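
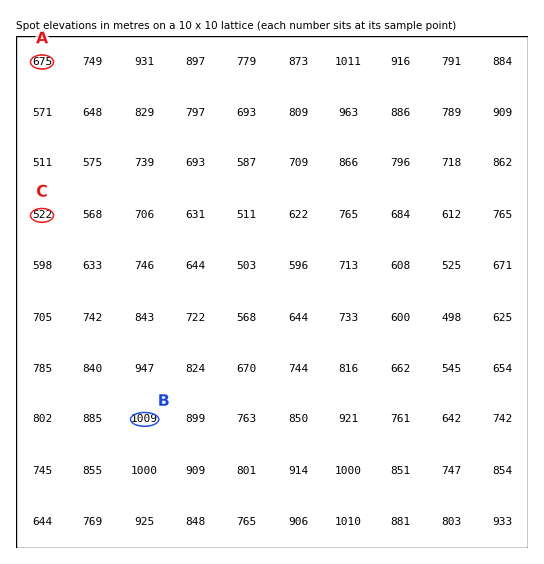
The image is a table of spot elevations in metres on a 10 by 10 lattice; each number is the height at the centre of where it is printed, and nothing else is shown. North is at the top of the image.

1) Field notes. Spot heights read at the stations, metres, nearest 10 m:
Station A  670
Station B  1010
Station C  520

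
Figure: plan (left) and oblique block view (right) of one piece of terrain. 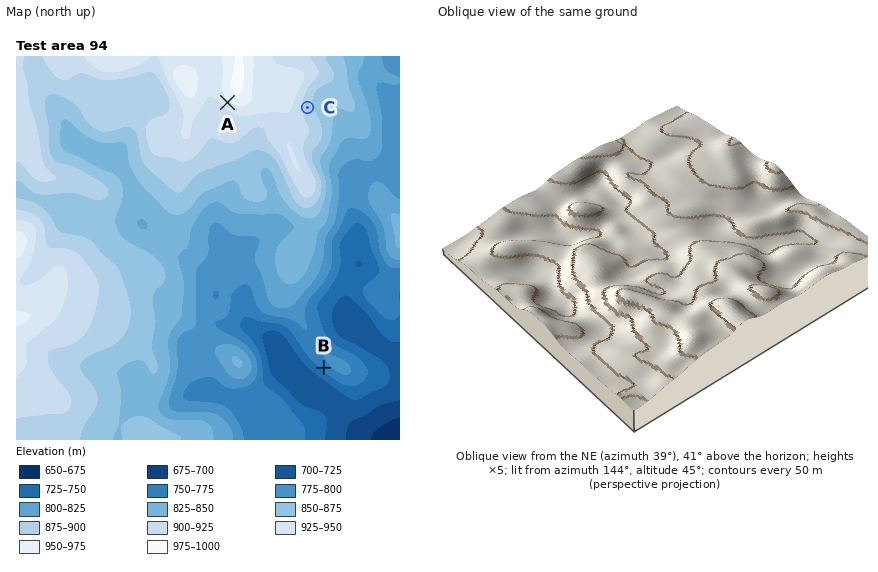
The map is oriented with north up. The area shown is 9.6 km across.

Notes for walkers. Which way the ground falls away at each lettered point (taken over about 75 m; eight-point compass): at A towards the SW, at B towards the SW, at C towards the E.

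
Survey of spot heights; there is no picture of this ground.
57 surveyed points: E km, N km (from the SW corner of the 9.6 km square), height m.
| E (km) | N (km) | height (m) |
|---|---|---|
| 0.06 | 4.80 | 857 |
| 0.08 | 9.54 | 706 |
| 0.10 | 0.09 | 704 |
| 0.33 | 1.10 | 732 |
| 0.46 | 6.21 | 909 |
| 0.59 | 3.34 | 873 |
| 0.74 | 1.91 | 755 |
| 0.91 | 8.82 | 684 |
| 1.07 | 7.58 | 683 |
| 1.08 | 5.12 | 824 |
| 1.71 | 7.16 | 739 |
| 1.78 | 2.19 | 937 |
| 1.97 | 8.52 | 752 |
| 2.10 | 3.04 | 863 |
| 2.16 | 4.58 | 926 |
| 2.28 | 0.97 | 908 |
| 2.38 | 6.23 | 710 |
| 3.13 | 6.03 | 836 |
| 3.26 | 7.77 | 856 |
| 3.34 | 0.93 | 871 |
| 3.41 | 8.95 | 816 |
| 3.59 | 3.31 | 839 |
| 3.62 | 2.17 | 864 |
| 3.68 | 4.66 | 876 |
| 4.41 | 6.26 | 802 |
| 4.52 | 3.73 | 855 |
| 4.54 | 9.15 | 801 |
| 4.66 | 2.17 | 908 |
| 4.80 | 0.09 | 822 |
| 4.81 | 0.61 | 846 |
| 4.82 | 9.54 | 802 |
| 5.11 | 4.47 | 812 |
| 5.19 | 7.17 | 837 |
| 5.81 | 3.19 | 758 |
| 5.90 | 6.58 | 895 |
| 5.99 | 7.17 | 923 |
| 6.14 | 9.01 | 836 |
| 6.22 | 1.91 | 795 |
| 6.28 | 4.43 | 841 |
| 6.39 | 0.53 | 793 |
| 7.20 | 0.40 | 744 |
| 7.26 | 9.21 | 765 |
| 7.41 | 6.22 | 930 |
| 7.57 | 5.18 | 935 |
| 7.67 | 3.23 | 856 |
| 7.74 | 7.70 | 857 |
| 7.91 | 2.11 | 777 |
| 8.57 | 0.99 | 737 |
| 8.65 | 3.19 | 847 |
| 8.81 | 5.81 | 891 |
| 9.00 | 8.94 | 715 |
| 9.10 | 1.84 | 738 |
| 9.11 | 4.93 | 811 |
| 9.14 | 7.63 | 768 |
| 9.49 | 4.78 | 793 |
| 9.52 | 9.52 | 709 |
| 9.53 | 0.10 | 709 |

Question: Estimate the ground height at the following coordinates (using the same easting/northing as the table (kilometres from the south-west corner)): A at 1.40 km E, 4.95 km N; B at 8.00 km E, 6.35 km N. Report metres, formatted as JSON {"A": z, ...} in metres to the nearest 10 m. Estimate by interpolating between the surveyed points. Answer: {"A": 860, "B": 910}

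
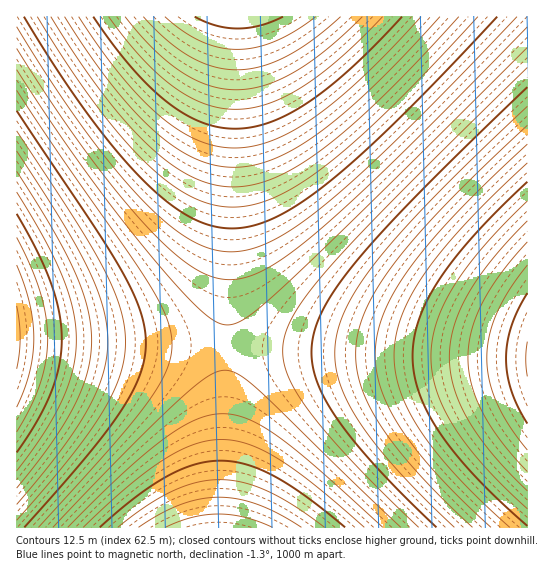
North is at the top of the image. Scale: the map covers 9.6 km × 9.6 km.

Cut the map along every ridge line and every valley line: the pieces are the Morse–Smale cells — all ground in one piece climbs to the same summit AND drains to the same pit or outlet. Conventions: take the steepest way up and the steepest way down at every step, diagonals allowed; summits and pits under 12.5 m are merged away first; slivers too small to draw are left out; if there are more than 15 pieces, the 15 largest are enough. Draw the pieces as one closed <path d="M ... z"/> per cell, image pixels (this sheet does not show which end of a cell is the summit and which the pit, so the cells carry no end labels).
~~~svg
<path d="M527 16l-291 1-9 293 0 38 266 8 35-1z"/><path d="M235 16l-219 1 1 324 210 6z"/><path d="M259 348l-32 1-5 179 306-1-1-171z"/><path d="M26 341l-10 1 1 186 204-1 5-179z"/>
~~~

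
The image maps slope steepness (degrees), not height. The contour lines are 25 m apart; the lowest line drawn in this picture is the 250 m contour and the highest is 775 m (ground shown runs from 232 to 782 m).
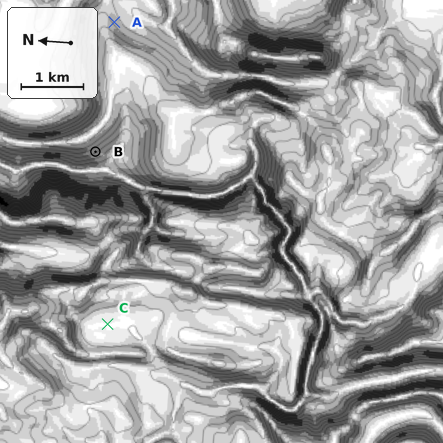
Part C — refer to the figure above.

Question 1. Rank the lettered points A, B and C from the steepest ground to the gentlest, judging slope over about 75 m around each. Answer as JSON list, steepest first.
["B", "A", "C"]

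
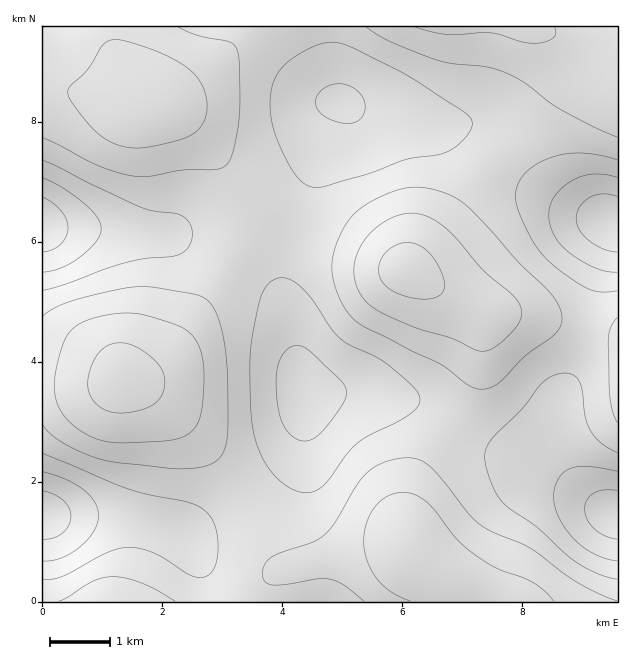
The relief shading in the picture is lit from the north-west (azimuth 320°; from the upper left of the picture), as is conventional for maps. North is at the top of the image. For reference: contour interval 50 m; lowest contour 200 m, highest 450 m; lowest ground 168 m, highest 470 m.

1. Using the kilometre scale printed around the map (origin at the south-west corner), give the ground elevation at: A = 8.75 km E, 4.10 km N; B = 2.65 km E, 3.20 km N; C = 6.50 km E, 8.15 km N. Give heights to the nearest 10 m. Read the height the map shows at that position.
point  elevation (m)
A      320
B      400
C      280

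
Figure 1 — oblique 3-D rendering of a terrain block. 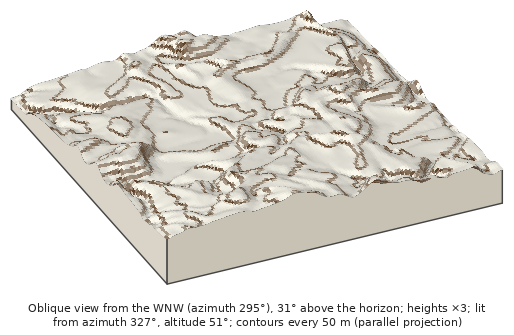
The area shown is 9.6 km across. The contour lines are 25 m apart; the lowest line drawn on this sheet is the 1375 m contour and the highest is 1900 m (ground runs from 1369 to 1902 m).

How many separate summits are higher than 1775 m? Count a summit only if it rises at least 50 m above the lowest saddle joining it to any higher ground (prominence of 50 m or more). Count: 2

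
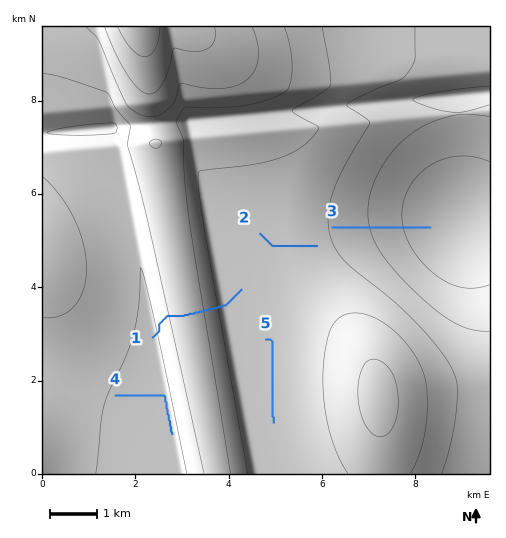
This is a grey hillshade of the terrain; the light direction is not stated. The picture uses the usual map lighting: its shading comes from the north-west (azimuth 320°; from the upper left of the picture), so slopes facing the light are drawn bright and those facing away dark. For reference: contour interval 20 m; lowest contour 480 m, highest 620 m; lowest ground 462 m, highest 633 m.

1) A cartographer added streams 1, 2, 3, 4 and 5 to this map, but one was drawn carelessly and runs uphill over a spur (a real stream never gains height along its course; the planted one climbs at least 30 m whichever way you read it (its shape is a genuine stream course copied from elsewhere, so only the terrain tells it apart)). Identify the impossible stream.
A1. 1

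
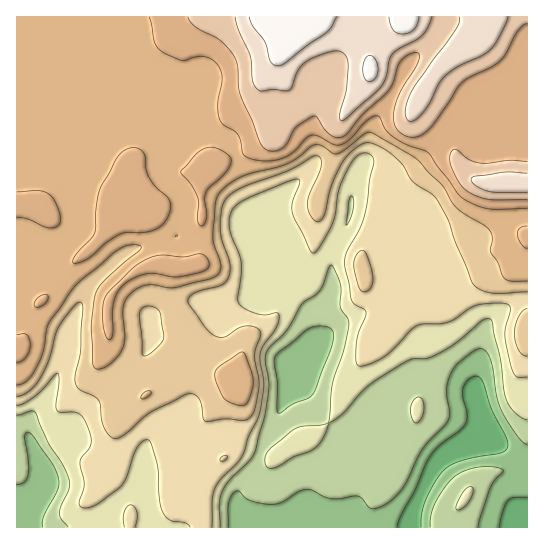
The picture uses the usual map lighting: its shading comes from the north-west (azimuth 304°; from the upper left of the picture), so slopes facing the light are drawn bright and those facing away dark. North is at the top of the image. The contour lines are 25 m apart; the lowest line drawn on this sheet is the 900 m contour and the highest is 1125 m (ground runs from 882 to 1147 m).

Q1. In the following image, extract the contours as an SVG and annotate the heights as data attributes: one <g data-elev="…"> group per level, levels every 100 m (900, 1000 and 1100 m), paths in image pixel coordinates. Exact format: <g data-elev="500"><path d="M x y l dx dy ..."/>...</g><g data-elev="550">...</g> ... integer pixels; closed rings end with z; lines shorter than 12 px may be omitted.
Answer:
<g data-elev="900"><path d="M397 527l3-10 15-27 15-34 9-10 20-15 6-6 2-10-4-18 0-10 7-9 8-2 5 6 9 28 14 27 2 10-6 6-40 8-11 4-7 5-9 12-10 19-3 13-1 13"/><path d="M499 527l3-13 6-13 6-4 13 0"/></g><g data-elev="1000"><path d="M220 461l5 0 2-5-2-1-3 2z"/><path d="M17 396l12-5 10-10 10-20 9-34 16-21 7-4 2 7-2 40-6 25 0 9 4 6 15 7 5 5 4 24 3 6 5 6 4 2 6-2 29-24 39-19 5 0 5 5 6 22 21-2 17 1 6-1 6-9 4-21 0-10-4-24 5-18 0-6-5-4-9-1-8 2-13 9-8 0-11-9-18-26 1-4 4-4 8-3 20-6 5-3 3-5 1-15-8-21-2-10 1-16 2-12 6-7 10-7 48-18 24-14 6-1 4 3 0 7-12 28-2 11 4 12 4 4 4 0 6-7 6-27 11-24 11-13 13-7 11 2 14 9 12 11 10 17 23 16 12 21 8 24 15 38 4 5 7 4 11 3 34-1"/><path d="M143 356l-4-42 4-7 7-1 7 2 3 5 4 25-3 5-8 9-6 3z"/><path d="M527 309l-4 1-4 7-4 9-1 8 2 9 3 8 4 4 4 1"/><path d="M362 291l4 1 4-3 3-10-6-23-2-5-3-1-6 5-2 10 4 20z"/></g><g data-elev="1100"><path d="M527 173l-24-1-28 4-4 3 5 7 13 5 38 2"/><path d="M235 17l4 13 11 27 3 25 2 5 4 4 14-2 16 1 3-3 6-17 9-9 26-10 6 0 5 3 3 5 1 8-2 24-6 24 0 4 2 2 37-32 7-11 5-23 7-6 24-14 6-8 4-10"/><path d="M459 17l0 5-3 7-39 54-7 11-5 17 1 6 3 4 6-1 8-8 7-10 9-19 8-9 12-8 24-11 8-7 8-11 9-20"/></g>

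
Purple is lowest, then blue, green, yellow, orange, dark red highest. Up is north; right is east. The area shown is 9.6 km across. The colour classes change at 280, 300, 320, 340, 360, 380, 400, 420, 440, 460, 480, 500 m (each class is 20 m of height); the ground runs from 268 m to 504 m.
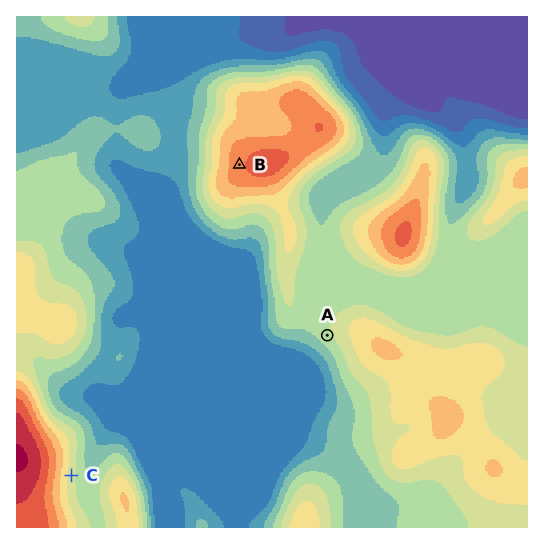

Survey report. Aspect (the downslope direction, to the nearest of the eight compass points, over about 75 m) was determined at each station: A SW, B W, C E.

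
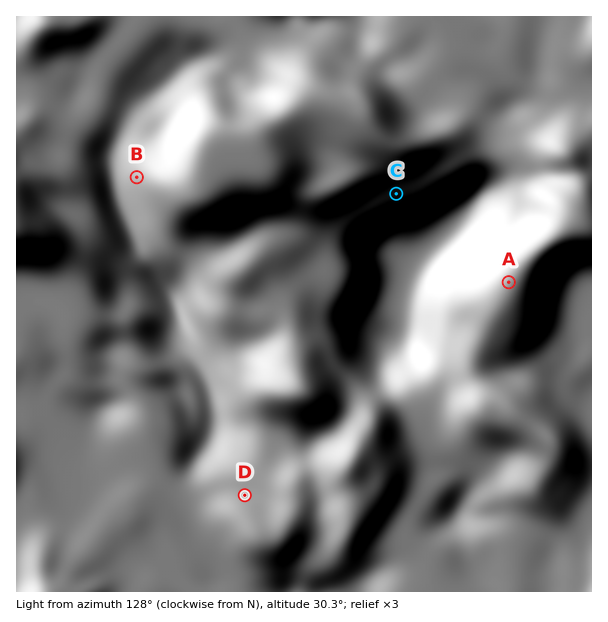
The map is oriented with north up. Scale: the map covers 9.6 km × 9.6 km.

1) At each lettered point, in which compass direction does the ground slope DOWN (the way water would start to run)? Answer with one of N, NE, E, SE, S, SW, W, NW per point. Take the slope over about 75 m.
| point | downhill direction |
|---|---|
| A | E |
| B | E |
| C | NW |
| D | S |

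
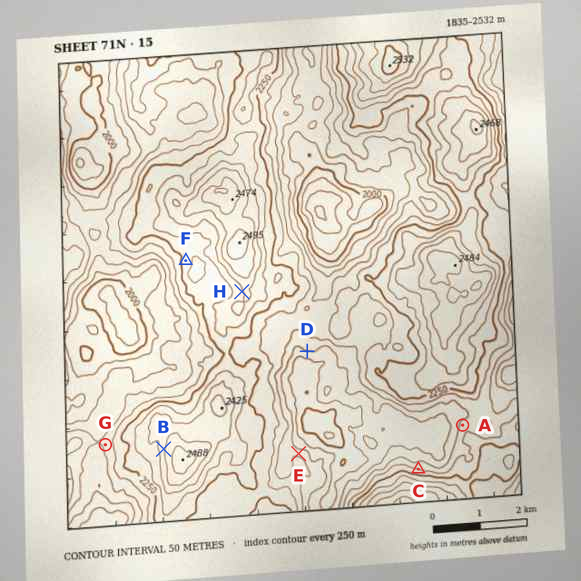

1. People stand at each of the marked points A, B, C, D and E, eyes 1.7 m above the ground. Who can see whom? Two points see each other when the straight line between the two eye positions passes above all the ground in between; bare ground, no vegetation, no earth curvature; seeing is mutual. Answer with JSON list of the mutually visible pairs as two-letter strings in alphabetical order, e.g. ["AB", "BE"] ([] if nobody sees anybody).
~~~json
["AC", "AE", "CD", "DE"]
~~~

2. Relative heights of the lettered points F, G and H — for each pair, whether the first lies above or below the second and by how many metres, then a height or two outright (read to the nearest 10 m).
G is below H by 180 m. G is below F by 100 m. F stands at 2270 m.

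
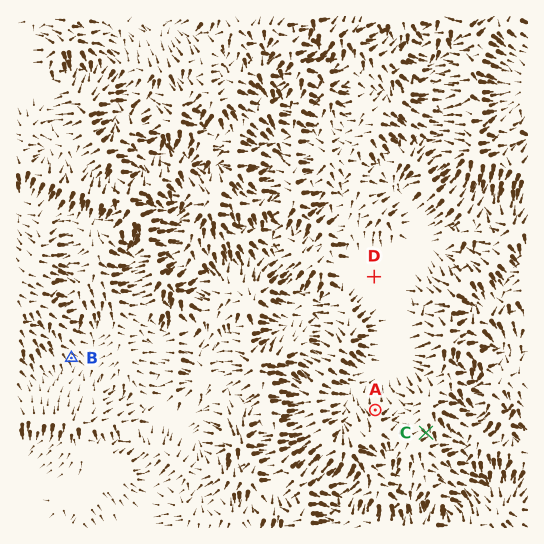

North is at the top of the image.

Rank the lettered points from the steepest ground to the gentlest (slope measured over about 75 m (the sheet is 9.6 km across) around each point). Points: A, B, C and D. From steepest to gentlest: A C B D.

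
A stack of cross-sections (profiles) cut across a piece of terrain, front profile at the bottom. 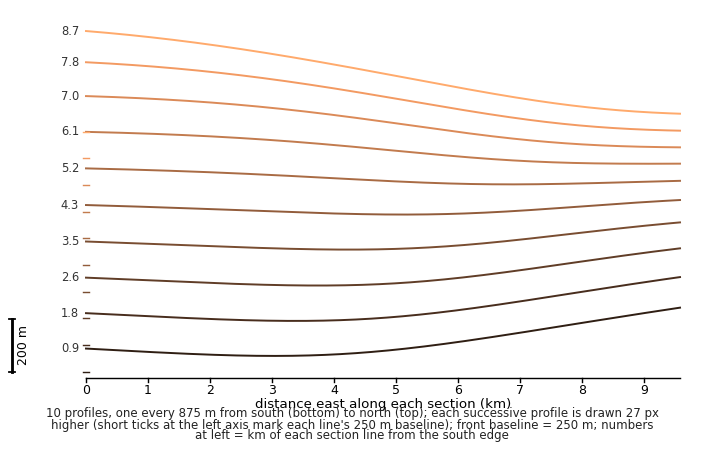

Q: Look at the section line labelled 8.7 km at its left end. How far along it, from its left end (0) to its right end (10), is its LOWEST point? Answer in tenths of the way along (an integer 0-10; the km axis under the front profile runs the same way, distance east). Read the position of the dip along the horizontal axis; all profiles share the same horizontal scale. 10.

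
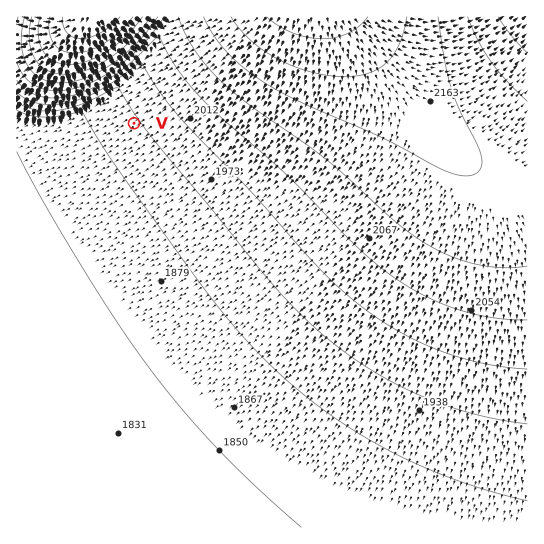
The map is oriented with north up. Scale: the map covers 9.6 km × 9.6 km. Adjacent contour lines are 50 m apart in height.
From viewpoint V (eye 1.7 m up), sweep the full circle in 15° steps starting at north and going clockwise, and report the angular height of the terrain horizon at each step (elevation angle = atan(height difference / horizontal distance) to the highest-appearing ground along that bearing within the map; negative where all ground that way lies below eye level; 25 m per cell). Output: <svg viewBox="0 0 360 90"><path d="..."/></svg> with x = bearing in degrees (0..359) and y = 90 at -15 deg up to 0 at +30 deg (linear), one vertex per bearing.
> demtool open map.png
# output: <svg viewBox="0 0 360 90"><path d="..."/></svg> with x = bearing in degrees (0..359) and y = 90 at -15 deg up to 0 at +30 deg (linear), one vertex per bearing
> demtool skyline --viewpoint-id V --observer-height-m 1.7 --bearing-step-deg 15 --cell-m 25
<svg viewBox="0 0 360 90"><path d="M0 40l15 11 15 0 15-2 15 0 15 2 15 2 15 2 15 2 15 2 15 2 15 1 15 0 15 0 15 1 15 1 15 1 15 0 15 0 15-11 15-10 15-6 15-3 15 0"/></svg>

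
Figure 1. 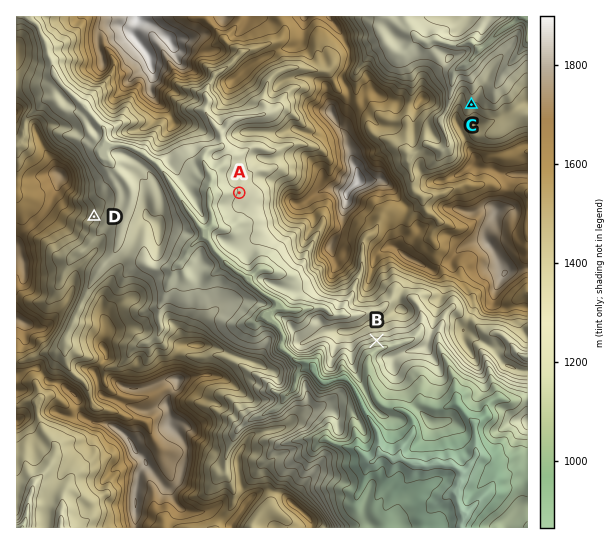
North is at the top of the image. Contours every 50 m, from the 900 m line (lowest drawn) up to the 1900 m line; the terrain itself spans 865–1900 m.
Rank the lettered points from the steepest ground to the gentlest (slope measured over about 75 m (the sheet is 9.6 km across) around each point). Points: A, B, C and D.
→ B D C A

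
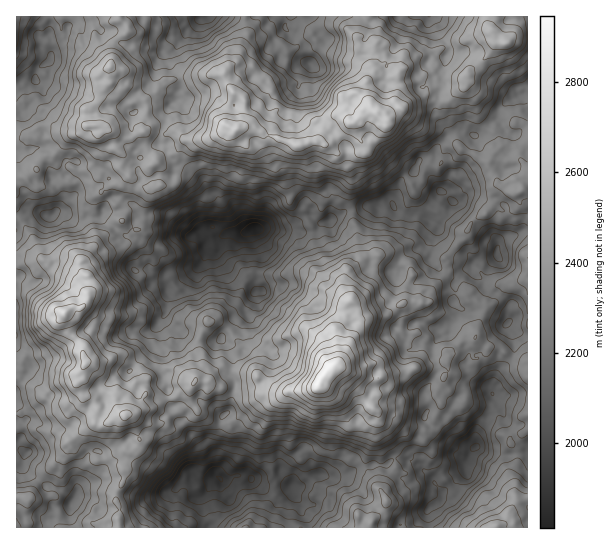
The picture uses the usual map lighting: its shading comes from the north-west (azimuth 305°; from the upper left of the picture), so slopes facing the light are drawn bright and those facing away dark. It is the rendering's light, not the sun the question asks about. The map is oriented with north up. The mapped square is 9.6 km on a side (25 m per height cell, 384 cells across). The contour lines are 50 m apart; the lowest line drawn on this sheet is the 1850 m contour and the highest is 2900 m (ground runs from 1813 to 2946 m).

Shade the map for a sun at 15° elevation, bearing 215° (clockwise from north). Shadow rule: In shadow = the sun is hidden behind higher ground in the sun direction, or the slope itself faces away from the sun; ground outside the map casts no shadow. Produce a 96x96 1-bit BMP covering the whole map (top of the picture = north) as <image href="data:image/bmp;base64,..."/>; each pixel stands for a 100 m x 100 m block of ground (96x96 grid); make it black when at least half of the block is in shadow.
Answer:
<image width="96" height="96" href="data:image/bmp;base64,Qk2+BAAAAAAAAD4AAAAoAAAAYAAAAGAAAAABAAEAAAAAAIAEAAATCwAAEwsAAAIAAAAAAAAA////AAAAAAAAQA/+AB9GAAA8AAEQQA//YH/+OAAcAeMAQB//4P/+EBB8DOIAwA//8f/8ANA8bOAAQA//84/8AMCAIAAIAB//9wf4AePAAADcAA//8h/wA8PAAIP8AAH/wB+wBw/AAYP8AAA/0hgAIB/sHAP4AAAPwAAAAA/8PAcAAAADwAAAAA/wOAcAAAAAgAAAAA7wAAMAAAAAAAAAAADAYBkAAAAAAAAAAAAA4AAAAAAgAAAAAAAAwAAAAAAAAAAAAAAAAAAAAAAAAAAAAAAAAAAAAAAAAAAAAAAAAAAAAAAAAAAAAAAAABAAAAAEAAAAAAAYABAAAAAABAAAAAAYAAAAAAAAAAAAAAAQAAAAAA/AEAAAAAxwAAAAAA/gAAAAABxwAwAAAAfAAAAAAADwB4AAAAJ4AAAAAADwB4AAABjwAQAAAADwB4AAABhwB4AQAAEAAQAAAB5wLwGQAAcAAAAAAAzwfgeQAccAEAAAAADyfA+AA8ecAAAAAYD6fR+AD//8AAAAA+H6HweAP//+AAAAA//+HwEAf//+AAgAB//wHwAAP//+wBwAD//gDgAAD//jwHwAH//gAEAAB//vAPwAB//wABwAD//+AfwAAB/wAbgAH//gAPgAAAvwDbCDiH+AAAAAADxwH7QDwH8AAAAAwA/w/9wBgH8BwAAD8Af7//wAAP8DwAAP8A/5//4AAf/vgIAegJ/4//4IA//hgAAEB//5//AAB//thgAAA//x/+AAA//PjgAAA//T/+AAAf/HHjAAB//B/+QAw/+/APAAB/+Ad/+B8/++APAAB/+ABn8D//98AHAEH/+H4P4H/458AEAAP/8P4P8P/848AAAOf/4f4H4A+9+MAQAf//4f4H4AMP/+AAAf//w/4D4AMH/+AAA///A/4AQAIP/8AAAf/8AZwAAAIf/8AAAf58AwAAAAAf/wAAAPAMAQAAAAAP/gAAAAAAAAAAAAAP+A4AAAAAAAAAAAACIAAAAAAAAAAAAAAAAAAAAAAAAAAAAAAAAAAAAAAAAAAAAAAAAAAAEAAAAIAAAAAAAAAAAAAAAAAAAAAAAAAAAAAAAAAAAAAAAAAAAAAAAAAAAAAAAAAAAAAAAAAAAAAAAAAAAAAAAwAAAAAAAAAAAAAAAAAAAAAAAAAAAAAAAAAAAAAAAAHAAAAAAAAAB8AAAACAAAAAAAAAB8AAAAAAAAACAAAAf8AAAEAAAAAPwjAf/4AAAAAAAAAfwxA//hgAAAAAAAAPgAAd8/gAQ8AAAEAAAAAM//wBz8AA4EAAAAAB//wD/4AAAAAAAAAD//wH/4AEAQAAAAAP//x//8AIAQAAAAAP7/x5/8AwAAAAAAAH7/xzx8AAAAAADMAD//4AA8AAAAAA/oAAf/wAB8AAAAAB/gOL//gABsAAAAAD/wff//AAYgAAAAAH/w/v/8AAJ4AACAAH/w/P/wAAH8AACwAB/w+f/4AAf/AAHwAADgf//wAB/+AAPAAAPAfx/wAf//AD8AAAeC/x/gA+//AH8AAA8efA+gAg//ABM="/>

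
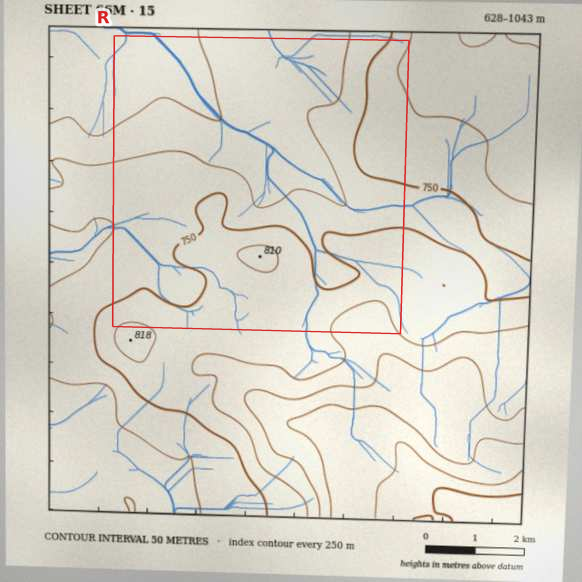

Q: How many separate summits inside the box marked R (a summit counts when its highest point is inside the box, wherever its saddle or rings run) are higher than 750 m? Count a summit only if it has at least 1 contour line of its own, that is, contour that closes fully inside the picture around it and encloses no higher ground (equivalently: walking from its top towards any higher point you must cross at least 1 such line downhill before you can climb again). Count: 1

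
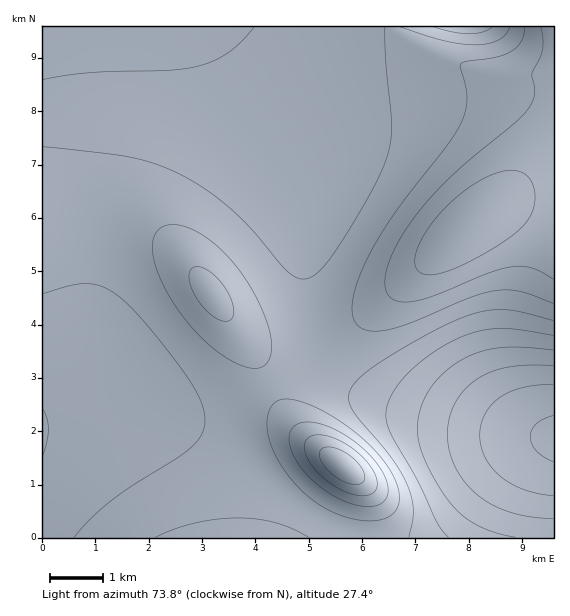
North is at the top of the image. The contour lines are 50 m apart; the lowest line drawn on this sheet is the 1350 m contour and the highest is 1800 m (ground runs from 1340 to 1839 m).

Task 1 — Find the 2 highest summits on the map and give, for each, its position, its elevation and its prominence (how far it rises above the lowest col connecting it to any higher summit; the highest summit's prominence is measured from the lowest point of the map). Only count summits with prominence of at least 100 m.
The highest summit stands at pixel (343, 465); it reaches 1839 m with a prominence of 499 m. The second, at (468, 227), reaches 1793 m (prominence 164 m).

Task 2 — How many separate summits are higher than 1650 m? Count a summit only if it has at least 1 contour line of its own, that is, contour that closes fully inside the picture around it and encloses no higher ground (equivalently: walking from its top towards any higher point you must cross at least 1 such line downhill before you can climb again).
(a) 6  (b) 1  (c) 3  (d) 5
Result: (c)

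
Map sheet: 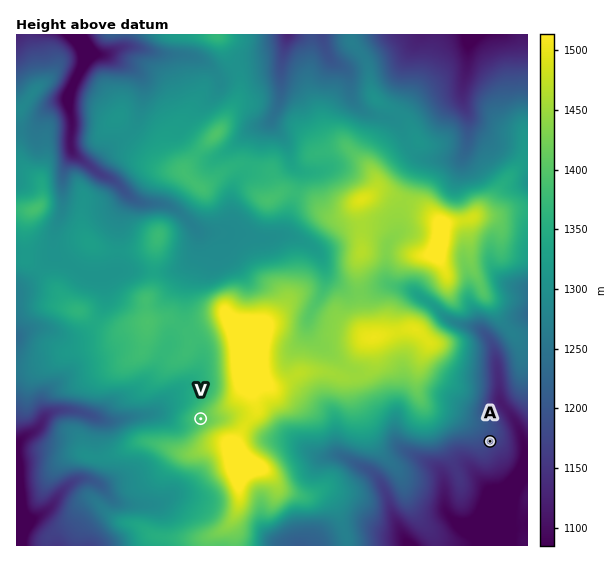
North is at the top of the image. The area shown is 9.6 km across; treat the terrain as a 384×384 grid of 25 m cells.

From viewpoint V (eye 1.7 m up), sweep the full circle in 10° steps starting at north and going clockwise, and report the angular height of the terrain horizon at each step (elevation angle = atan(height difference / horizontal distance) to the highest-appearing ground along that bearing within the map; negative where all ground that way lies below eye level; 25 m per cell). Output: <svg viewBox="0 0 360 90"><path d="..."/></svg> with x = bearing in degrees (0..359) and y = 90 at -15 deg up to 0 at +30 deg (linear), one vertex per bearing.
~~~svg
<svg viewBox="0 0 360 90"><path d="M0 60l10-6 10-3 10-3 10-2 10-1 10 0 10 1 10 2 10-1 10-1 10-3 10-4 10-1 10 0 10 1 10 3 10 2 10 3 10 4 10 3 10 3 10 2 10 1 10 2 10 1 10 3 10 2 10-3 10-1 10-2 10-1 10-1 10 0 10 1 10 0"/></svg>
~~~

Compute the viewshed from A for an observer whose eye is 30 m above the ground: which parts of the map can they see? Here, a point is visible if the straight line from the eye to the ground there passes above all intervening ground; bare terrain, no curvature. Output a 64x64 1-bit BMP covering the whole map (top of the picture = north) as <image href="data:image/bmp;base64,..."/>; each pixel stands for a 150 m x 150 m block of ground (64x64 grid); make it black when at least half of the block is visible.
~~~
<image width="64" height="64" href="data:image/bmp;base64,Qk0+AgAAAAAAAD4AAAAoAAAAQAAAAEAAAAABAAEAAAAAAAACAAATCwAAEwsAAAIAAAAAAAAA////AAAAAAAAAAAMAHwP/wAAAAwAeA//AAAACABwHH8AAAAAAHA4fwAAAAAAcDj/AAAAAEfweP8AAAAAf/B5/wAAAAh/4Hn7AAAACPHA+dkAAAAD+YD7mQAAAA/wAfO8AAAAD8AHh/wAAAAfgAwP/AAAAA4AAA/5AAAADAAAH/kAAAAAAAAf4QAAAAAAAB/DAAAAAAAAH8MAAAAAAAAf5wAAAAAAAB/nAAAAAAAAPmcAAAAAAAAefwAAAAAAAB//AAAAAAAAH/4AAAAAAAAP/gAAAAAAAAMeAAAAAAAAABwAAAAAAAAAOAAAAAAAAAB4AAAAAAAAAfgAAAAAAAAD+AAAAAAAAAPgAAAAAAAAB8AAAAAAAAADwAAAAAAAAAAGAAAAAAAACAcAAAAAAAAADAAAAAAAAAAIAAAAAAAAAAAAAAAAAAADAAAAAAAAAAGAAAAAAAAAAAAAAAAAAAAAAAAAAAAAAAAAAAAAAAAAAAAAAAAAAAAAAAAAAAAAAAAAAAAAAAAAAAAAAAAAAAAAAAAAAAAAAAAAAAAAAAAAAAAAAAAAAAAAAAAAAAAAAAAAAAAAAAAAAAAAAAAAAAAAAAAAAAAAAAAAAAAAAAAAAAAAAAAAAAAAAAAAAAAAAAAAAAAAAAAAAAAAAAAAAAAAAAAAAAAAAAAAAAAAAAAAAAAAAAAAAAAAAA=="/>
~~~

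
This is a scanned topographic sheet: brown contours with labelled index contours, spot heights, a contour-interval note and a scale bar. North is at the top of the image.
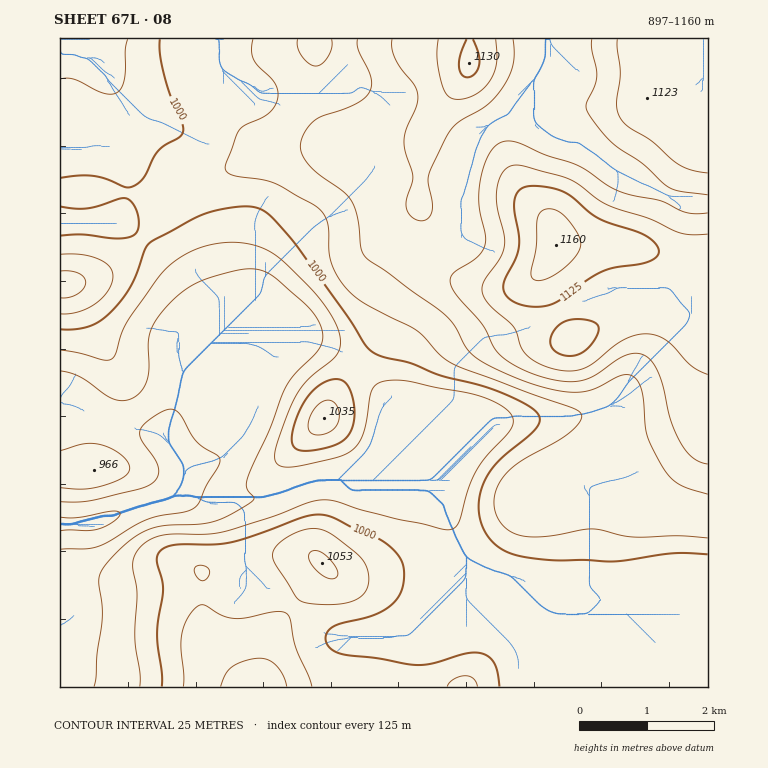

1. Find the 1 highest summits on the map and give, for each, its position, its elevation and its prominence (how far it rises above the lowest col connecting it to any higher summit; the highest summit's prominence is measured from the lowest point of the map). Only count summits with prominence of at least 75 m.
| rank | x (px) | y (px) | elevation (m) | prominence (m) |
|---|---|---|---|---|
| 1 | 556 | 245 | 1160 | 263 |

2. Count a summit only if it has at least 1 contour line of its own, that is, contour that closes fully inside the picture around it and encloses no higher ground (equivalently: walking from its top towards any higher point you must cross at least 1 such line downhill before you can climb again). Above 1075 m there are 2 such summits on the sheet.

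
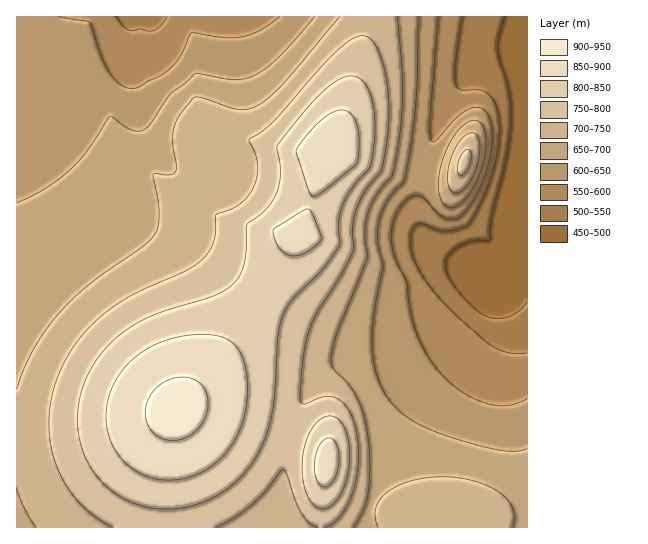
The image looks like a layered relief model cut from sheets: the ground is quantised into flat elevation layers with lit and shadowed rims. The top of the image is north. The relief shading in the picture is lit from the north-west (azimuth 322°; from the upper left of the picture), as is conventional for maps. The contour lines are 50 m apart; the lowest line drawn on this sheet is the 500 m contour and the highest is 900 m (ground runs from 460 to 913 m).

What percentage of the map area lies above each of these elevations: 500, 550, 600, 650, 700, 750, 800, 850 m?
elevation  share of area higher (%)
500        96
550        92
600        84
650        69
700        52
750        34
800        21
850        9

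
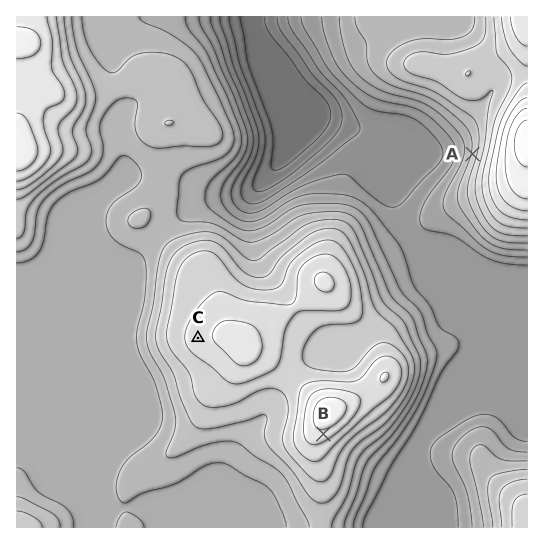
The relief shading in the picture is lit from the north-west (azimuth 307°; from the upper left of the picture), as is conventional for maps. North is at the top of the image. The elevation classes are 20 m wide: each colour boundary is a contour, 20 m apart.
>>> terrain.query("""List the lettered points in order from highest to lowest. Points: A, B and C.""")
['B', 'C', 'A']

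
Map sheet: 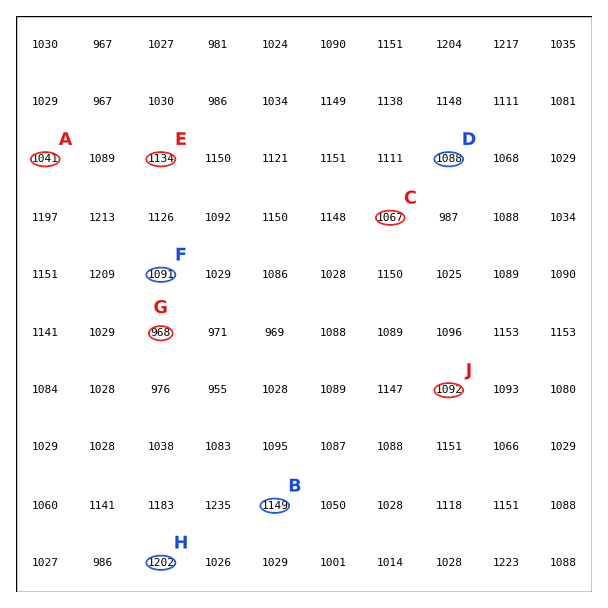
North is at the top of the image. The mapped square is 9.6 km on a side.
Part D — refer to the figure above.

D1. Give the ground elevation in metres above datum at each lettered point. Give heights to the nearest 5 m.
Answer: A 1040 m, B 1150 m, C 1065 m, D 1090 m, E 1135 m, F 1090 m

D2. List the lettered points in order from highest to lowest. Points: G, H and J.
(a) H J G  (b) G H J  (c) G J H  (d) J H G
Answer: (a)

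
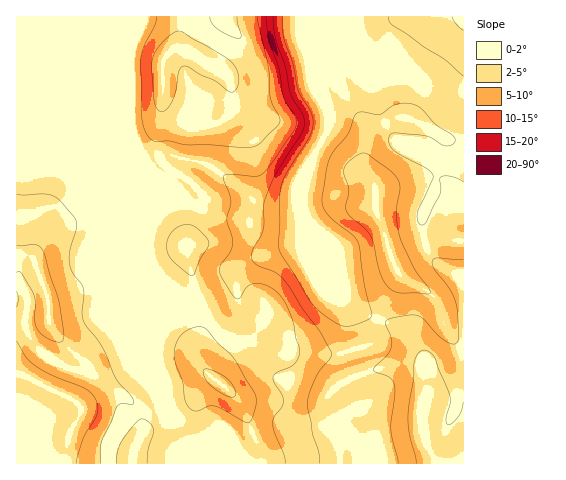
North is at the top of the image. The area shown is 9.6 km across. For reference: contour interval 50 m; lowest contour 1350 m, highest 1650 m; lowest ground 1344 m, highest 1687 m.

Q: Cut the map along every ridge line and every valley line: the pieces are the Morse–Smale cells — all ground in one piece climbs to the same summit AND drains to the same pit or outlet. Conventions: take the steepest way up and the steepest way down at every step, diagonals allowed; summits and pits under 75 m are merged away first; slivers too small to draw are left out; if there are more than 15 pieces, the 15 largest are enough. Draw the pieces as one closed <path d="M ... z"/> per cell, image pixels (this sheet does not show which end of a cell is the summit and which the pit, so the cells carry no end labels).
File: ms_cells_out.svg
<path d="M20 140l-4 0 1 324 365-1-2-12-24-43-3 0-30 16-15 3-10-1-8-4-20-16-24-4-8-3-26-23 1-7 12-18 7-7 7-2 11 1 27 10 24-2 34 3 27-7 10-7 6-21-22-10-11-9-28-69-11-14-4-12-5 11-37 1-8 2-31-2-29-13-19 0z"/><path d="M311 16l-294 0-1 123 160 66 16-1 24 12 22 3 59-3 6-12 0-15 8-28 18-34 0-14-17-38-3-14 3-14 11-7-9-12z"/><path d="M463 16l-50 0-10 4-10 12-11 29-12 12-7 0-6-3-24-25-8-5-9 3-7 12 3 20 17 38 0 14-19 38-7 24 0 19 3 9 11 14 28 69 11 9 22 10 21-40 0-7-5-8 3-4 37-16 18-4 12 1z"/><path d="M381 319l-3 1-5 17-6 8-32 9-34-3-24 2-27-10-15 0-14 13-8 13-1 7 26 23 8 3 24 4 20 16 8 4 10 1 15-3 30-16 3 0 24 43 3 13 80 0 1-55-27-8-10 0-4 6 3-10-3-20 1-20-11-17-10-10z"/><path d="M458 240l-24 4-37 16-3 4 5 8 0 7-20 39 24 12 10 10 11 17-1 20 3 20-2 11 3-7 10 0 27 6 0-165z"/><path d="M412 16l-100 0-1 6 8 14 14 9 24 25 6 3 7 0 12-12 14-35 7-6z"/>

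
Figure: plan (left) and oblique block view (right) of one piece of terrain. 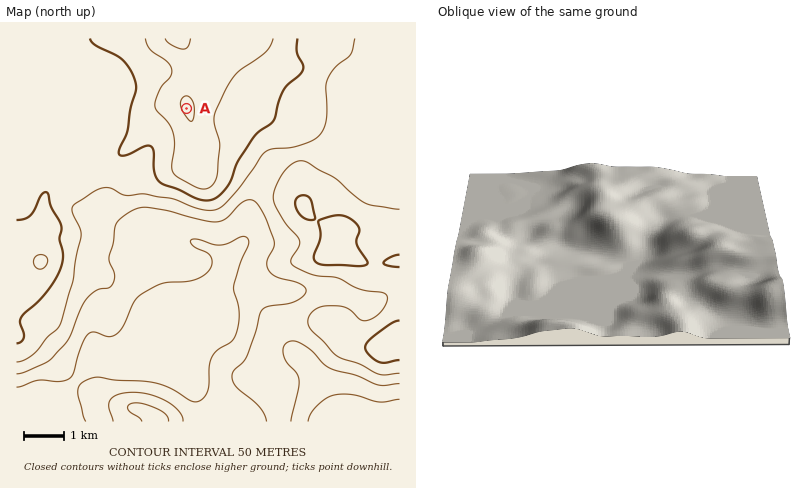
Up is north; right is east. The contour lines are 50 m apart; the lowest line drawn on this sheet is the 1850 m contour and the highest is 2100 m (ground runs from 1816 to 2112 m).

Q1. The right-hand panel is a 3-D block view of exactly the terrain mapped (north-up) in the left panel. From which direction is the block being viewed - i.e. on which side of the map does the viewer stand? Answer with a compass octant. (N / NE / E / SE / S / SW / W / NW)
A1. S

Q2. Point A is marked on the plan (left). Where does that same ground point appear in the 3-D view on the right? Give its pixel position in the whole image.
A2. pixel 597 188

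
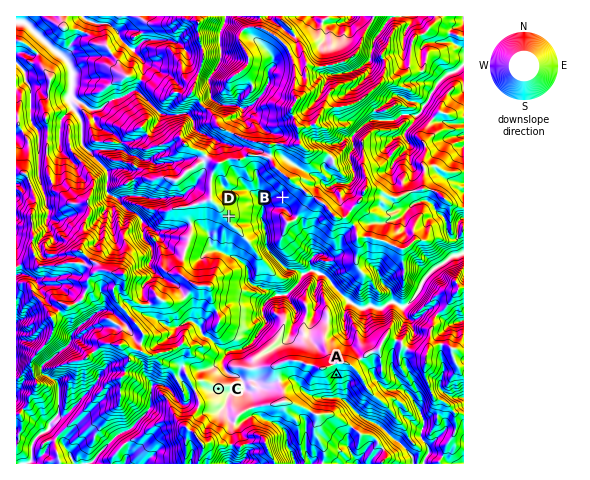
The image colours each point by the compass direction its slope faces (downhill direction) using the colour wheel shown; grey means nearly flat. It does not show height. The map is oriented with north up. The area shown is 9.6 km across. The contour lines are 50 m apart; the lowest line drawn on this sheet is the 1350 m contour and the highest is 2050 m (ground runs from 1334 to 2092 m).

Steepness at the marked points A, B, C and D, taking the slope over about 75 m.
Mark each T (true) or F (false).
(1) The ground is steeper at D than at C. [T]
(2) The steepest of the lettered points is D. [F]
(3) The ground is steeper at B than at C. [T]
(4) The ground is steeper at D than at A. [F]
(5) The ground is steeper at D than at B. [F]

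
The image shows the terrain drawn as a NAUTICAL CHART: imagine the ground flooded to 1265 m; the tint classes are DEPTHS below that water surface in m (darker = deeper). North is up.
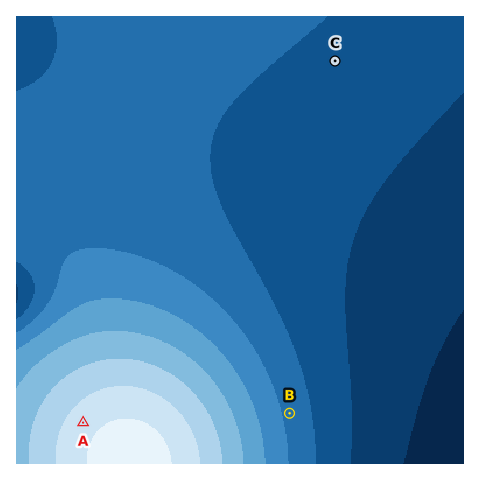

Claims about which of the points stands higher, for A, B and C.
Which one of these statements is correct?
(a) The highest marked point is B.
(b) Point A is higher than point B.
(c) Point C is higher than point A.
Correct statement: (b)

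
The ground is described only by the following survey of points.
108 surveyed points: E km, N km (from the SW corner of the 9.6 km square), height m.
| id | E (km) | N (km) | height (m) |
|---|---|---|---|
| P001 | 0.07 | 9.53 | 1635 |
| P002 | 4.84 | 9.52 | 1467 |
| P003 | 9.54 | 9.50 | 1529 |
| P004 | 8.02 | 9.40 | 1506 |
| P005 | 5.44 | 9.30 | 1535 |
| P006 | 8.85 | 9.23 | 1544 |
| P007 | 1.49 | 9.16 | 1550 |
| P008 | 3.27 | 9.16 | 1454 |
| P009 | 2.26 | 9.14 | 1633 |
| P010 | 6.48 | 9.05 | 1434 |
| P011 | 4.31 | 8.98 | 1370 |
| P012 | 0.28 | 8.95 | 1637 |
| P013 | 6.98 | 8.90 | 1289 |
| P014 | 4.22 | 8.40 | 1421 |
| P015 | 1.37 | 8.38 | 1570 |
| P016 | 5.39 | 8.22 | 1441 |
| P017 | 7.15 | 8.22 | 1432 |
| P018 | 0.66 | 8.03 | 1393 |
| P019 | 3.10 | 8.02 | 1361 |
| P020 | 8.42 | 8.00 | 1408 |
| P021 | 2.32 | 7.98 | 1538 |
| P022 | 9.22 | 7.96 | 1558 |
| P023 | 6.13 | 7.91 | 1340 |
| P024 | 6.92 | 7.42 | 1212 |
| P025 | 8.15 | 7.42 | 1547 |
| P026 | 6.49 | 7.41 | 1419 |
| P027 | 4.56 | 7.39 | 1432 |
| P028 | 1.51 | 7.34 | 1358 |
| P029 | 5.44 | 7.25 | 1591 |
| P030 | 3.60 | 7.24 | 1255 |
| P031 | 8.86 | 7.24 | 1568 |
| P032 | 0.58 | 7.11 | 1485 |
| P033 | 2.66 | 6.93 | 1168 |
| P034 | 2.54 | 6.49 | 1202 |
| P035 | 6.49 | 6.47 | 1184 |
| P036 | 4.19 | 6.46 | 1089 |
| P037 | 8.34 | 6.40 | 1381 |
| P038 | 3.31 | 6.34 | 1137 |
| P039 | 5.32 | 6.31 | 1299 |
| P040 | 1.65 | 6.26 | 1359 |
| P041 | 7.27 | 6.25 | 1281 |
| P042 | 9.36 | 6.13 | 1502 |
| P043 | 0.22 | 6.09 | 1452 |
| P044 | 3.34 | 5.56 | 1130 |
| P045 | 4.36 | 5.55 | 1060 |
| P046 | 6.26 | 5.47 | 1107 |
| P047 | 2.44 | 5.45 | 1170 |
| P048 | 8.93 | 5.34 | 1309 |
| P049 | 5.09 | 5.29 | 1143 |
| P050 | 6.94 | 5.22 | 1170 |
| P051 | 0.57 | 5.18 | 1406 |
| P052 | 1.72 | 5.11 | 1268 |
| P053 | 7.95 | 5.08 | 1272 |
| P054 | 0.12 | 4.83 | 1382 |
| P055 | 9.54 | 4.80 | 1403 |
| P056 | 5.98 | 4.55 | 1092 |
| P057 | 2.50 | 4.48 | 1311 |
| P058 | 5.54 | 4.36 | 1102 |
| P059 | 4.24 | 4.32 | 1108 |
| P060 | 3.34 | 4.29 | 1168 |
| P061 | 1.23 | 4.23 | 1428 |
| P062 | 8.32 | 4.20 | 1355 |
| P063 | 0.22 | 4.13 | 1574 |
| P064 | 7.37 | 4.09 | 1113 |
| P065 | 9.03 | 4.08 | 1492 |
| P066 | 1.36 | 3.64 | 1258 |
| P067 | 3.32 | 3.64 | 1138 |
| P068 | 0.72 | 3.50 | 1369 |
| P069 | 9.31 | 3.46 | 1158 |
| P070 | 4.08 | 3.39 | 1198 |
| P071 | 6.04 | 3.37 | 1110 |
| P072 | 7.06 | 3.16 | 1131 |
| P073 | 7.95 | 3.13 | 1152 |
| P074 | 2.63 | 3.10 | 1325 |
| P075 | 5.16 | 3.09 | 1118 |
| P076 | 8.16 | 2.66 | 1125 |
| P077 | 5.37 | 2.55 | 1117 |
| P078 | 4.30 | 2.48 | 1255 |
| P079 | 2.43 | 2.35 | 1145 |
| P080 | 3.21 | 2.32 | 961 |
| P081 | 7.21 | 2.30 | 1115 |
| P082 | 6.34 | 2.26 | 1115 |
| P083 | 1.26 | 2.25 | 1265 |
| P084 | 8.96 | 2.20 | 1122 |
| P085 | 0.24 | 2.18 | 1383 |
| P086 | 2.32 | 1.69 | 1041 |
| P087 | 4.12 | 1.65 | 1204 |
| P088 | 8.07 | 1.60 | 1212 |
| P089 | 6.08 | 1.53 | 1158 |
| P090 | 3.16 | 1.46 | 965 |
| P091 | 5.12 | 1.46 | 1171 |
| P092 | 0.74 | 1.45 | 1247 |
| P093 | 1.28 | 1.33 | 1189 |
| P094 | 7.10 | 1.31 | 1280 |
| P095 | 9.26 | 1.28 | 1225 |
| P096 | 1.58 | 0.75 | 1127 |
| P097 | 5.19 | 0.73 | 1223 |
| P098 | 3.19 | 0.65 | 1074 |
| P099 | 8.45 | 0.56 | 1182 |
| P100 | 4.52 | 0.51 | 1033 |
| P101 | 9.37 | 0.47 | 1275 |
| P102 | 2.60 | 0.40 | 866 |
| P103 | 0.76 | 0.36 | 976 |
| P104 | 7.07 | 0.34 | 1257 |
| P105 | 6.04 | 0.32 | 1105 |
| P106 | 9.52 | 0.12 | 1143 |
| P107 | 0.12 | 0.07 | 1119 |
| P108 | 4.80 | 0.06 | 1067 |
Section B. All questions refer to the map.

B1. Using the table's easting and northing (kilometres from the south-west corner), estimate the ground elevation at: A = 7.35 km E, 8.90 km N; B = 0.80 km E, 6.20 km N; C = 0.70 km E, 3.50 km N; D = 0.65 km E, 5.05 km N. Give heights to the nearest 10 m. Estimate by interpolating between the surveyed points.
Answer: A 1330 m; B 1440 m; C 1370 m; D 1420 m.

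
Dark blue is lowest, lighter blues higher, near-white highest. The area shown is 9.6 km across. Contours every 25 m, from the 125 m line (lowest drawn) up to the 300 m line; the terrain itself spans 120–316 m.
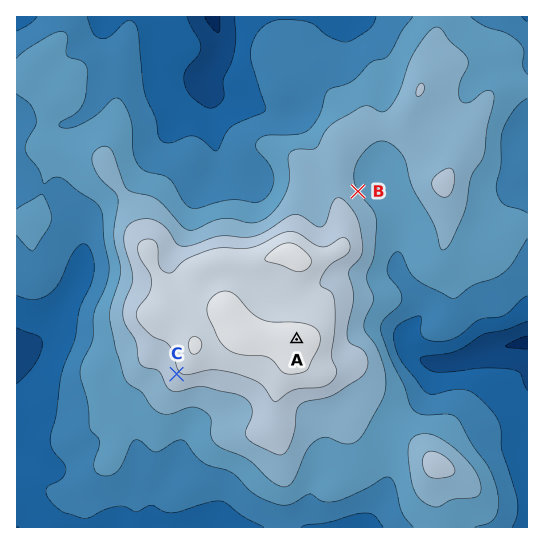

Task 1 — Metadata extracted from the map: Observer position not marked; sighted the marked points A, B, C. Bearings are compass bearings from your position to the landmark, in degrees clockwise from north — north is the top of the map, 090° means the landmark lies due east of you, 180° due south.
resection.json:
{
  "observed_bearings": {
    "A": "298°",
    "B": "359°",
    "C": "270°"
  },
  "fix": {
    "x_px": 361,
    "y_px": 374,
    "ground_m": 250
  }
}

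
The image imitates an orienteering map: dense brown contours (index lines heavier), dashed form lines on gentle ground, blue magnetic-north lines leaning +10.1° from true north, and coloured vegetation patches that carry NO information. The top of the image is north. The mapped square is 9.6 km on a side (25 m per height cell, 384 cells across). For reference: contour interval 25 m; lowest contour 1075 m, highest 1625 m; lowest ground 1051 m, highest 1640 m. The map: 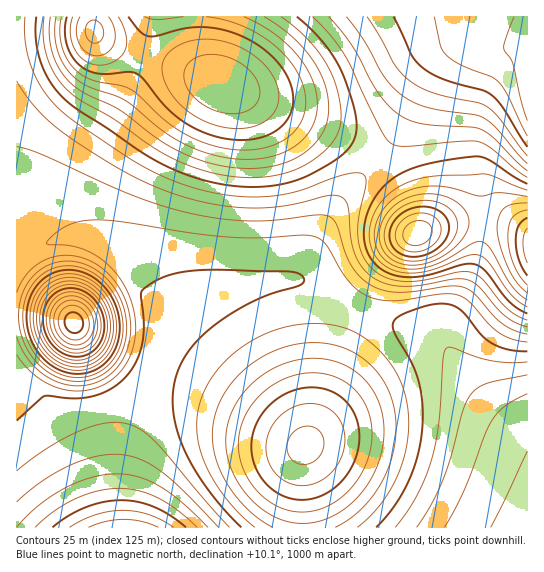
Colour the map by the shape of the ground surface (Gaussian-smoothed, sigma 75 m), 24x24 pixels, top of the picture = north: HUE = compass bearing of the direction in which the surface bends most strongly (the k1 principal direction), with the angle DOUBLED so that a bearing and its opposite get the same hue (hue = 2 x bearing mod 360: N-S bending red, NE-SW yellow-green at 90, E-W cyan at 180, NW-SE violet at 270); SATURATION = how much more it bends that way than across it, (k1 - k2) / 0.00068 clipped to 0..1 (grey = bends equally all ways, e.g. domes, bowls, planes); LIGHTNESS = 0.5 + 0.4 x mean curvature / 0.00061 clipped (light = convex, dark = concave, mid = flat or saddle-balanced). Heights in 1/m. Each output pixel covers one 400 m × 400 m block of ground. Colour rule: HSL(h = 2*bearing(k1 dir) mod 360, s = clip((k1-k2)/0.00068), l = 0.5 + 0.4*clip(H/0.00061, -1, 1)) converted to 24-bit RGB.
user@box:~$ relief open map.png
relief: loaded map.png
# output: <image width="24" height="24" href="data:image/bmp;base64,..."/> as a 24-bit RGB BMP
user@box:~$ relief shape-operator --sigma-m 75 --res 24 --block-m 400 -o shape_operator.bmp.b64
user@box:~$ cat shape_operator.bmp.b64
<image width="24" height="24" href="data:image/bmp;base64,Qk32BgAAAAAAADYAAAAoAAAAGAAAABgAAAABABgAAAAAAMAGAAATCwAAEwsAAAAAAAAAAAAAk3GBl22KmmiYjGOddF6fW12fXXCdZH6Xb4OQfYaJi4iClI1/mJV9lJh8hpZ5dZN2cJF9bY6DbYyGb4mHc4WGd4KEeoGCfYCBkHWIk3KRj26Xg2qac2WdYWGfYGufY3SdbHmYeH2ShoOPkYiIlpCIl5eHjJSEf5KDd5CJcI+ObYqNboWKcYKHdYCFeYCDfH+BjXiLjHWPh3OSf2+VcmuYZmibY22dZHKdaXebc3uYf4GVj4qTlo6Pl5KOk5ONiJCPfYuQdIaQb4GObn6LcX2IdX2FeH6De3+BiHqJh3iLg3aNfHOQcm+Ta2+WZ3KYZXaaaHqacH+ZfIWXiIqVlZCUmJCRlo6Rj4qTgYCRdnqQcHaPb3WLcXeIdXmEeHyBe36AhXyGg3uIgHmJe3eLc3SNb3aQa3mTaH2VaYGXboeXeIyWhZCTjpKRl46OmIuPloaTjn+UgXaSeHCQdG+MdXGHeHaCenp+fH96gn2EiXB1k3lQfpJQa4uAc3yLbn6Oa4ORaoiTbI+UdJOTfpKLiJGHlZCImIaGl4GLlXuRjnSThW+RgG2NgW+Ig3OAgXZ0g4JylUxsqAIAwH8Ac8cAA7EYTpWDcoKKboeMbI2PbJGMcJGGdpF/gpF9k5KAlYd/lnt+lXeGk3GOj2ySjGmQjWmLi2p7im1qjIBnnABx7gAv8sFKf/dGAO9zAKurbISKcYmIbouGbI2CbY97cJBzfpF0jpJ3k4l3lHt1k3J4kW+BkGuLkWaQk2KNlmB+mGBmmXZepADG4HO37+vMufG+Qe3yAFerUGySdIaCcYh/bop7bYx0b41tfI9uipBwkolvk3xsk3BpjmlqiGp2iWeGk1+SnlqMp1ZvrV5QKgDzs7Pe4+7d3u3nYGvjCwCrSkmSeIN+dIV7cYZ2b4lvc4ttfIxtiI1sj4NplHJgmGtVlnFQinxWe3Zjfl93lFB3rkZkvUhHAInzmerU5PPY472/0y3rXgCZc2OJeoF7d4J3doR0doZxeYhufolsiIdsi25kmFBOqEo2rW0qn5Urb4Q2Vm9Ndlp7oFiGuGF4AMipOPpV1fNu8GBBxgByng6VgHl6gIB6gIF3f4N0foVwf4dugIZtgXttiF9xoUBywyVM2jwXyaUjWKYvLpFhPYCOYFuarHafDqhNKcgA09wAuTcApAMtiWZ2gnt3g3x1hH5zhYJwh4dthIhrgYVse3twdFyHjDur3yjS5GSi0KSXdsOgHsLSFoW7OXC0fHWrdIR0aJZBnpcql2A/hm5vhHZ1hXVyhndvh3ptiX9rioVpiYppf4dqbH9vVW2LMzqqUD3Yup/h6NrtuLDkPFjtCkzbJGvEXaXEgX1/gXt9gnl7hHZ5hXN1h29wiG9sinFpi3ZojH1njYZni41ofoxpZolqUY6NMIiiJ8LQdc+80MOz3pPPq0TiPCPNLnrDRefCgXt+g3l9hHV7hnJ4iG5zimpujGhojW1njnVnj39pj4tqiZBrfJBsaJFqV46COZ+JIrZxJss1o8hGyGVKxD2LhkuoT8KqOeGIgnl/hHV9hnF6iG13imp1jGhxjmhtj2tqj3Ztj4RxjpB0g5F1d5NzbpV6YZSPTp2LPKVuNqk7dqc9o4tLmltelXGLYsJqQ8lXhHWAh3B9iGx4iGt1iWt3jGt6jm15jnN4jX16jYuAhZCBfpSCe5iHdJmPZJaeXJ2iVqGXV5x9X5RndYxsfYh5haF5ibxoda9Uh3CDi2h8jWRuiGppgnF2iHOGjXaMjn+NiIaOiJOShZiWg5uYf52aeZyeZ5SjYZKkX5KiYZWeZ5aXb5KQdo+Mk6d2sLRopZZZjGeLlFl9mFddkYJibIhvb4KNeHuTgoWVhpKZhpmehZqfhZufgpqffZOebY2gZIqgY4icZomXaouScI6MdIuCoKBxs45fqWVRiVmToUiMsExSq6xcVadxVaCma4qhfpCehZmfhZufhZqfhpqfg5Oefoibdn2Ya36Uan+ObIGJcISEcoN3d4Vxk4xqs29Yr0xSeUuaqTuwv11xuMR1UsOOOaq/WZCveZWjhJqghpmfhZqfhpWchImXgn6VhHaTgXCQdXCFc3l7dXxweoBsgYRoiYdkoWtbrlJpWECfdji4v4WjyNSkbcm6LYzLS4S1dJaigpydhZubh5WWh4uRjIGPkHiQkXGPkGyOjWuMh26FgXB3gXlug39rhoBph31pkW12PUehOEm7mLi809u5iaG7NVbATXCqc5Waf5aLg5KFi42EjIB/jnZ9kG99j2t/jmmAi2uCiW6ChnKChHaCgnmBgXyAgH2AgH6A"/>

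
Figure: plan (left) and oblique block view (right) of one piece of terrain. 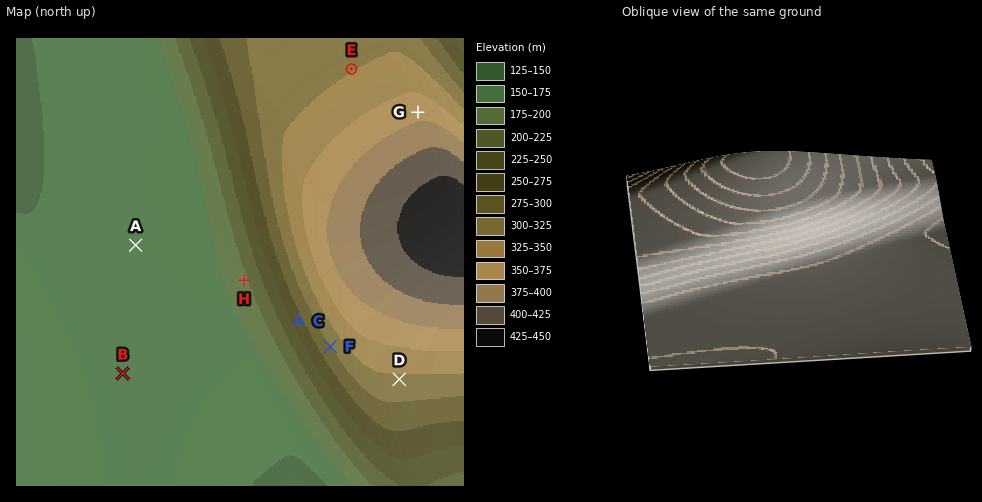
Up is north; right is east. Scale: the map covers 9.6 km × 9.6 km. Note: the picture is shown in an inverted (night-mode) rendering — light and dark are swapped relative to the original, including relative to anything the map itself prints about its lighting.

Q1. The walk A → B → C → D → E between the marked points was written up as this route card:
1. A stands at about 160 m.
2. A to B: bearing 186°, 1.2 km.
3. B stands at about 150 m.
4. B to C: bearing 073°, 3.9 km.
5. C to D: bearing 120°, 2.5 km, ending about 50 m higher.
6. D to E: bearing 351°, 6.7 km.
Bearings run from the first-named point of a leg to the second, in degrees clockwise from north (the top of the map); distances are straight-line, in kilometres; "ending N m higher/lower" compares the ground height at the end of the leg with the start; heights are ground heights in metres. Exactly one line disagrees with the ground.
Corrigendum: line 2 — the distance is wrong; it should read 2.8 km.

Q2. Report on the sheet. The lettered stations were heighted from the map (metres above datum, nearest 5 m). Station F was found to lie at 300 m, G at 365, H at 195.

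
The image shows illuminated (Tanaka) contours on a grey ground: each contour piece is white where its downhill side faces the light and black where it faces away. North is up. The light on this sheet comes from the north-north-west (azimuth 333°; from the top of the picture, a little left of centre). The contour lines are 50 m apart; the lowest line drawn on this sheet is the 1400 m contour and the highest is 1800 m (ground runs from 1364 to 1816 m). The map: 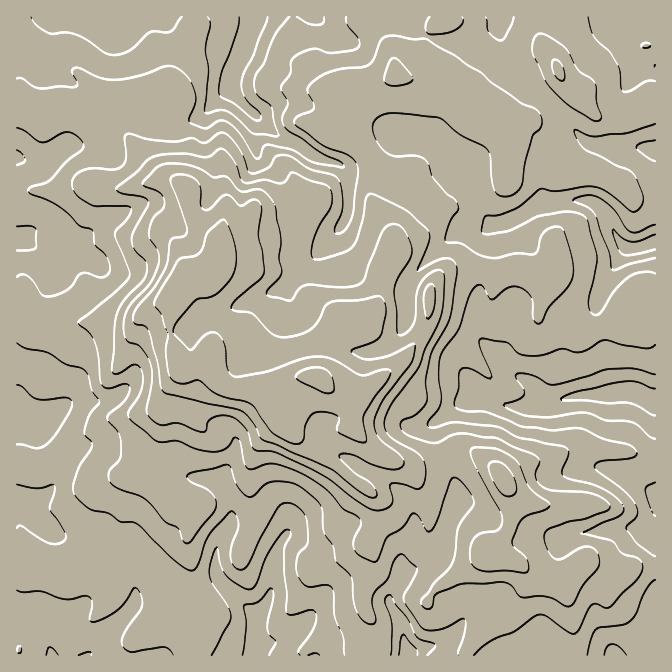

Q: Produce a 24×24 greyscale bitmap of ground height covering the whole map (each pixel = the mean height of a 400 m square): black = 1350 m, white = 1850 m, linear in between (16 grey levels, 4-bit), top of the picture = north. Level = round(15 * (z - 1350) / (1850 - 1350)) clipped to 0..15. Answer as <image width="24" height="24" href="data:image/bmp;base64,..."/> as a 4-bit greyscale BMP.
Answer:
<image width="24" height="24" href="data:image/bmp;base64,Qk2WAQAAAAAAAHYAAAAoAAAAGAAAABgAAAABAAQAAAAAACABAAATCwAAEwsAABAAAAAAAAAAAAAAABEREQAiIiIAMzMzAERERABVVVUAZmZmAHd3dwCIiIgAmZmZAKqqqgC7u7sAzMzMAN3d3QDu7u4A////ACIiMzMhM1U1ZmVVNCIzM0QiNFZXZ3Z2VDM0NEMyRGZnd3iHZURERFNDRXdniZiIdjM0RWRURnh3iZh2VCNFVmZVRomIeKmIZDNWZmZmaKqZibh2U0RGd3eJq7uoiZdlVCNGeJmczMuHd2VEQzNFiqvN3duHVDIiIURHe8zM3synVEMzIkVXm8y7u7qoVEVURFVnrMu6q8uadVZVVVVWnMy5mqqKdmZlVURFet3KiIqYhmZlNDNFir3Kh3mXZVZlIkRWebu6iGiHZURUNEVnirqYiGd2ZWVUVDRWeZhmZWZmZmZlREVWZmZDVnZmZmZVRFVVVlMjVnZmZ2ZWVURVVVIkVnd3dmZ2VERDNEITRVZ2ZlZ1RDMzMzMSM0VmZVZVRA=="/>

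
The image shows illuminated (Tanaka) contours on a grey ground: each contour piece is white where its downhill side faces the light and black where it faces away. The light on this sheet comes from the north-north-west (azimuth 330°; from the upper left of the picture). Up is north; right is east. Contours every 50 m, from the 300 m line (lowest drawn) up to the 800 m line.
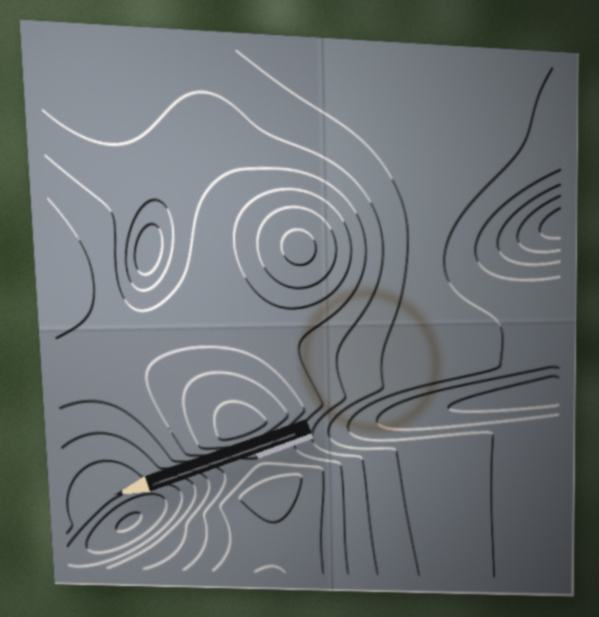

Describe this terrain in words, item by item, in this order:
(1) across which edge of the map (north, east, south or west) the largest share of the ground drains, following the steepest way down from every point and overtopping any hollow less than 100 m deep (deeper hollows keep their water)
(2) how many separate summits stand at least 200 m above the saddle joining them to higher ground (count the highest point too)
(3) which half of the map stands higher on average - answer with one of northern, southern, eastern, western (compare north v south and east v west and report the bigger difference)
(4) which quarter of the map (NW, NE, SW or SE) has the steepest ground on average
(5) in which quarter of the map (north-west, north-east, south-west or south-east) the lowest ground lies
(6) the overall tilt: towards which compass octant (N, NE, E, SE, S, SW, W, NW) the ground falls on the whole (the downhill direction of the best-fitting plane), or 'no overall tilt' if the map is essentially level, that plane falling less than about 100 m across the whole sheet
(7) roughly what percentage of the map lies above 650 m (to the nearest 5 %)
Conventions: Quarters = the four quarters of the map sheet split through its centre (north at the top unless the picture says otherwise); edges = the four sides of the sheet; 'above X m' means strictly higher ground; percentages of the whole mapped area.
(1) The largest share of the runoff leaves by the eastern edge.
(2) There is 1 summit with 200 m or more of prominence.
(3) The western half stands higher on average than the eastern half.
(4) The steepest ground, on average, is in the south-west quarter.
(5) The lowest point lies in the north-east quarter of the map.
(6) Overall the map slopes down towards the east.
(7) Roughly 30 % of the ground is higher than 650 m.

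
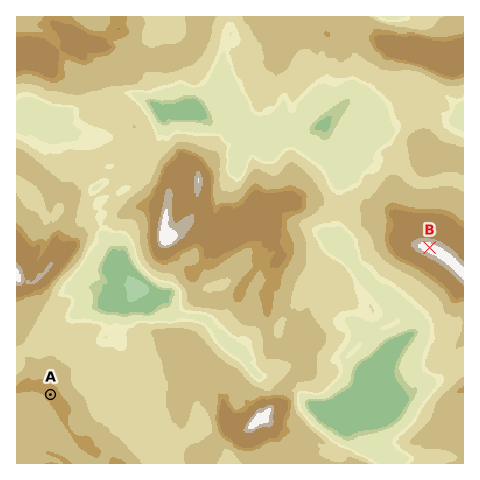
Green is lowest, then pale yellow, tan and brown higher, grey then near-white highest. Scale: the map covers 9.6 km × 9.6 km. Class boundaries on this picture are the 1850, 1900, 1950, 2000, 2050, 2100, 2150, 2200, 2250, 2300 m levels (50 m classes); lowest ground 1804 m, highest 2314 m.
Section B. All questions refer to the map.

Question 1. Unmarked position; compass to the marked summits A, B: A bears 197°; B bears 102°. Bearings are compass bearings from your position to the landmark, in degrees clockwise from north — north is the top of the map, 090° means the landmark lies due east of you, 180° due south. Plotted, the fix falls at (116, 181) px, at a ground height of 2060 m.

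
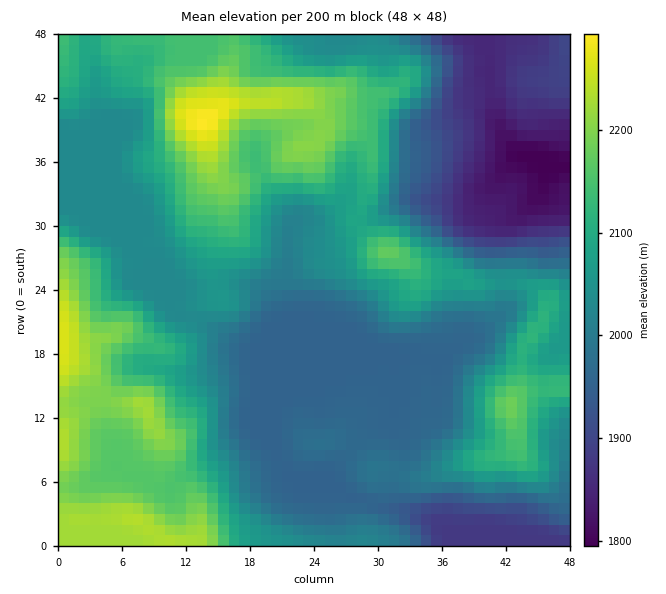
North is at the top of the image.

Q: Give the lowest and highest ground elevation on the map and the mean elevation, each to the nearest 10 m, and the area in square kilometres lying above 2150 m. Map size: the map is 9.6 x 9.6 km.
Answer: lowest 1800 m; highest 2300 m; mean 2040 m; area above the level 18.5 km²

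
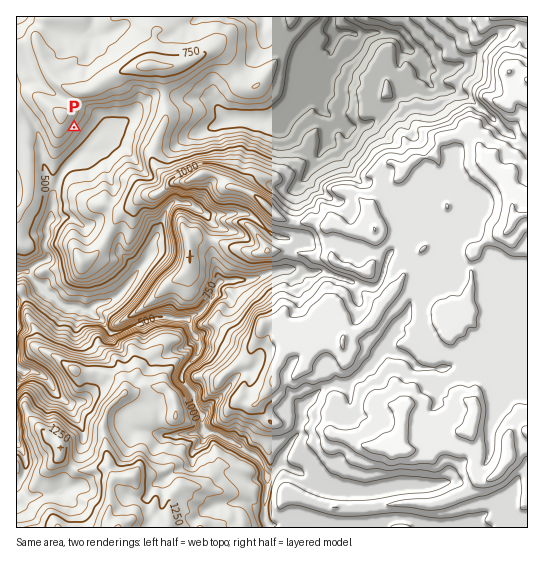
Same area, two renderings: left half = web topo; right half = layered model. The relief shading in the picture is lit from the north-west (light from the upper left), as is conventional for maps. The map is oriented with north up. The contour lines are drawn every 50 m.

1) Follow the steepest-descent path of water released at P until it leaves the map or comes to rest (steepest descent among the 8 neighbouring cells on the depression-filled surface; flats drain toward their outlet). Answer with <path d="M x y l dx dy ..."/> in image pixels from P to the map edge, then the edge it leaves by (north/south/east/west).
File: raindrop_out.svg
<path d="M74 127l15 15 0 3-11 12-3 1-12 12-6 13 0 3-4 9 0 14-2 1 0 8-4 5 0 4-1 2 0 10-1 2 0 6 2 4 0 7-2 3-6 1-4 3-5 5-8 1-1 2-4 0"/>
exit: west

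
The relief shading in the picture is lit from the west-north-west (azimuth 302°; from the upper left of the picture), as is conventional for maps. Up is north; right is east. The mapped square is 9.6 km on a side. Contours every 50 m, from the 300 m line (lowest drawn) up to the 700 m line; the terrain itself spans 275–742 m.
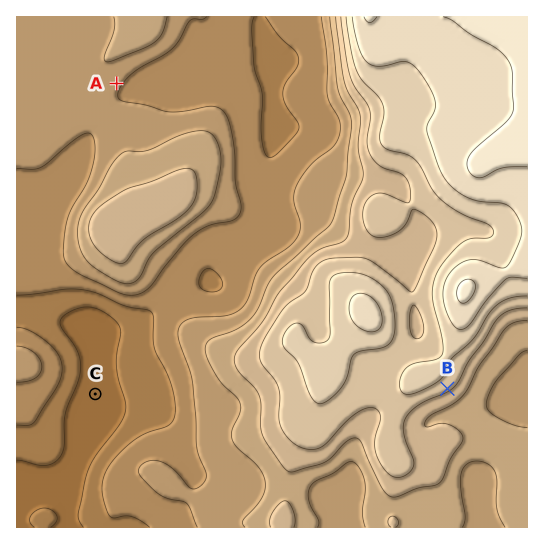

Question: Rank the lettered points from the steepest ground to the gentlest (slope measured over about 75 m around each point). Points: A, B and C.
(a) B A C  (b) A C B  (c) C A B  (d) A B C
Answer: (a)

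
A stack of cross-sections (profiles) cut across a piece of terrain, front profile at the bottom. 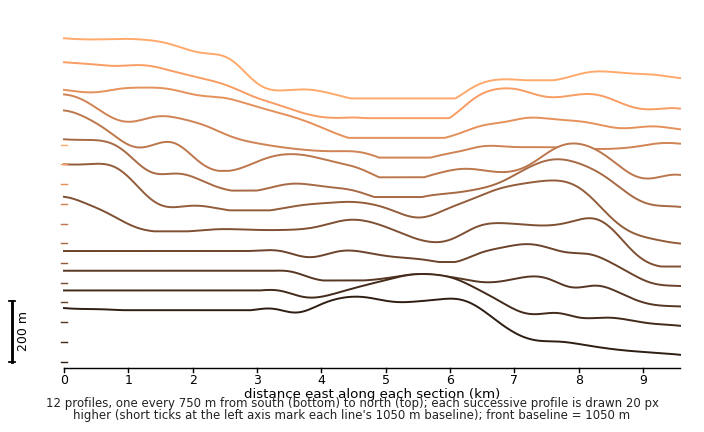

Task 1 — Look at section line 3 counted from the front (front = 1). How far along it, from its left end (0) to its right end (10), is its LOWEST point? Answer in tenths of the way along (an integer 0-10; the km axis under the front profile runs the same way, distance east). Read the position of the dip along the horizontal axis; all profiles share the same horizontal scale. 10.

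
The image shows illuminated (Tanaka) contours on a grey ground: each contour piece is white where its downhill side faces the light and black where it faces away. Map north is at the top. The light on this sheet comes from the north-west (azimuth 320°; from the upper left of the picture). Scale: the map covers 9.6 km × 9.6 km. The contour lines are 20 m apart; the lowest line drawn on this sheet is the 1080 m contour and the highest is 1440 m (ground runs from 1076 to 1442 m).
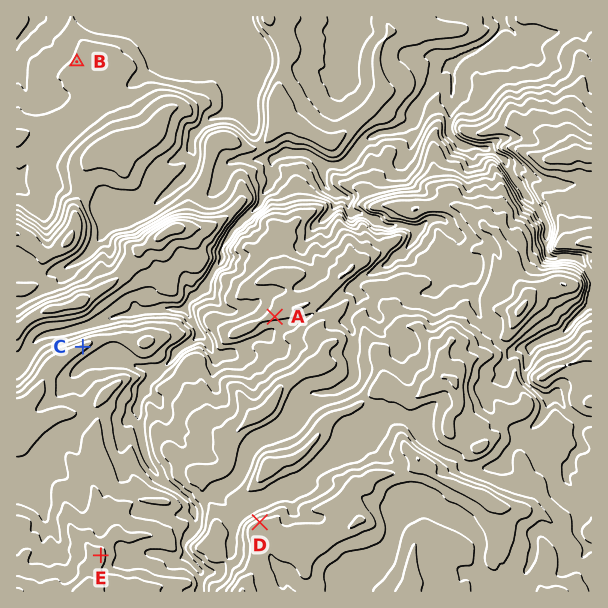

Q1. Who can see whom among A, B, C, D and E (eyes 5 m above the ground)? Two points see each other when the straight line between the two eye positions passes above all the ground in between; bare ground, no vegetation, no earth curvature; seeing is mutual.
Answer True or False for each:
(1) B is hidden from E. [True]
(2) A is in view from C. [True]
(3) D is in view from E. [True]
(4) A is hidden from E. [False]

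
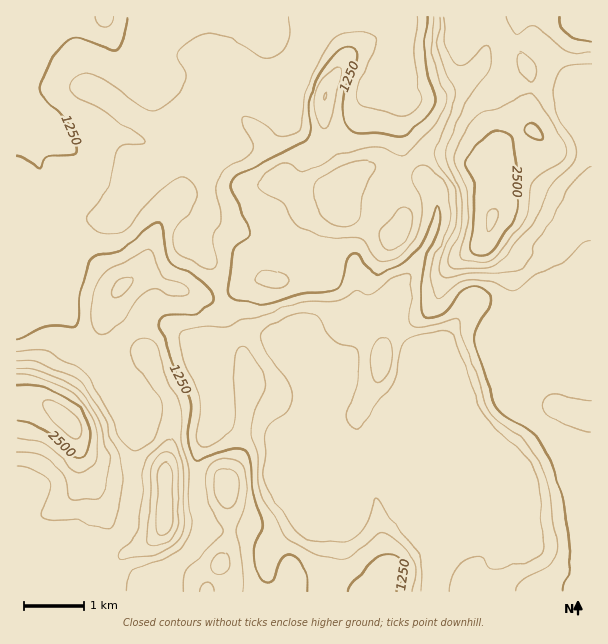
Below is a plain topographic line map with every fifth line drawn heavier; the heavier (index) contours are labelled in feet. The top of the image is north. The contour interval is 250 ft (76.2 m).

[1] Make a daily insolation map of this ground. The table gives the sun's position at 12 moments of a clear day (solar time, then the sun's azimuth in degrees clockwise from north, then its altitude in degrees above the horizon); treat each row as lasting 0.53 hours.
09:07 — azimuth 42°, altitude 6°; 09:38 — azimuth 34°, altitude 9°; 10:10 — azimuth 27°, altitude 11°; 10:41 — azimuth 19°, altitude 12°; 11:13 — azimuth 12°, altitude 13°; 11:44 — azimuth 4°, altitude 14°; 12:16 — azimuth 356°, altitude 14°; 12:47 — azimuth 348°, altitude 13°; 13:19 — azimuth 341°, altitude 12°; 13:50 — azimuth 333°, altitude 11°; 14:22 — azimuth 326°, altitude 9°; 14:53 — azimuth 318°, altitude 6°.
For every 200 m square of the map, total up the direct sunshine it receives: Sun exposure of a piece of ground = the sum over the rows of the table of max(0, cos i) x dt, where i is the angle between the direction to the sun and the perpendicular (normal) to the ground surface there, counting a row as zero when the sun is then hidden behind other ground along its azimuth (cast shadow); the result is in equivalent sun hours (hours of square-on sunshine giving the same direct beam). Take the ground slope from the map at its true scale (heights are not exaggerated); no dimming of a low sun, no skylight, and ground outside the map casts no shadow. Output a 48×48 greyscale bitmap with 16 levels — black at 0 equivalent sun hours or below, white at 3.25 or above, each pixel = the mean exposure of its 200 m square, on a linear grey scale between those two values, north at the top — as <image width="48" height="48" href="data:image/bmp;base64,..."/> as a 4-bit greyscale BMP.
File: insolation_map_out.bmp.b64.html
<image width="48" height="48" href="data:image/bmp;base64,Qk32BAAAAAAAAHYAAAAoAAAAMAAAADAAAAABAAQAAAAAAIAEAAATCwAAEwsAABAAAAAAAAAAAAAAABEREQAiIiIAMzMzAERERABVVVUAZmZmAHd3dwCIiIgAmZmZAKqqqgC7u7sAzMzMAN3d3QDu7u4A////AGZmZVVDIiJGZEZ3ZlZnd1REVmVmd3ZmZmZmZVUwABJWQkeXd3eJmGVFZ3VYq6qYZWZmZVUwAAJnZmZmmqqaqZmZZph3rNynU2ZmZlV1IAA4u4ZGvd3cu7zbZXq5dnh2VFVVVVRncgEkeHU1vdvMy73nVVVmVVREaFQzIQE0ZTRDM0RYqmVmmqx2VVVVVVVEV0UxABNEVmdjICWLplZmZ5hVVVVVVVVVVkRUIjREVmZTITarZVZmVoZVVVVVVUVVVkM0MiREVlZURFeXVWZmVoZVVVVVVEREViEBECRWVlZmi5dlVWZlSGVVVVVUQzM0VgAAACRoiriK79hVVVZkZ2VVVVVEMhI1ZgAAAUiZvvys/+plVVVnhlVVVVRDIRE1ZQAAElm7vMl3rLlkVVVVNVVVVVRDEAJEMgABJoiWaIZFV3ZCRVVSElVVVVQxAAIyEDIknMuFVodVVmUxFFVVMjRFVVQhACMRJERr7ttlVGd2VVVDNFVoYhJEREQiJFVXrHnv/shVMlmWVVVEVVVXcwI0REMzV3isy+///qZUI4qmVVVnhlVVZBEzNDM0Z2eYZf//7HVTE3l1VWaJhVVUVSIjIhE0ZmZVVf/bqWZUVnhlVWiYREQyRlMhAAE1ZlVVVd25djI3u5dUVXhQASISR4QAAAJFVURFVaqpdSAmqnISM0MAAAEiNpYQAAFUM0RFVXmahkIUZiAAARAAAAATNFVBAAATM0RFVVeYdmQjMgABEgAAAAACMjI1IAABIzREVUZ2ZnYyEREkZBAAAAAAIQEUQQAAAjREVWZmZ5lzEmial0MiIQAREQASQQAAABE0VYZmZ5vKZq3tp2Z4h2VTEAACUgAAAAACRYdmZpvdp63ZZniIdmdRAQABZyAAAiEAJGZmZ6zcuIhlRomXZVQQARABW5QQESRCEGZmeKq7uWVVaIh2VDEAAlQRObliERJVIGU1Z3iKuVJFdlREQhAAFIhCJohlIRE1U1U0REVnmnMlVERDRDIkVnmEJGZmVEM0RVRERDRWiZdFVEMzNVRERWiXM1ZndmQzRERFVERWaJh2VUQzRWZTNEaHMjRWZlMiNCNVRERVZomYmaqXaby4U0VkERJFVUIREyRTJFVVVWmGe97tqb3ut3hiEjRmZkIAEzQxNWVERGZmZomt2oit7bqVRomIdkIjVTMkZ2VUVnZmZUVpy3Rpzdy6iZmYdkNqpjRXd2Znd2VWZEV4mmJHmrq8upmaqGerlVaIh3iHUzRWVFiah1JXeIiKqqmruZq6ZXiaqpdTISNFVXmoZ2NGZ3ZneJmpmamHVXd4h2UyIzM1Z4hmV5hEVWVVQ1iYiIdURFVERDIjRVVFeHZVVq1zNVVUMiWIdVVBAVVDIiI1d3dmZ1IRNZ3EJFVUQyNWZFUwAHZTIiJGd2ZlQyEAFHvJQ0VVQyI1VXcwAHdkMhE1ZkMyEQEiI2m9pkVWZDM0VmUgAGZlQhA1ZUIRASRVVWisynZnh2UyREIiI1VmVDNFVVMzNFVmZmeIh2Zmd2VDRURFVQ=="/>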